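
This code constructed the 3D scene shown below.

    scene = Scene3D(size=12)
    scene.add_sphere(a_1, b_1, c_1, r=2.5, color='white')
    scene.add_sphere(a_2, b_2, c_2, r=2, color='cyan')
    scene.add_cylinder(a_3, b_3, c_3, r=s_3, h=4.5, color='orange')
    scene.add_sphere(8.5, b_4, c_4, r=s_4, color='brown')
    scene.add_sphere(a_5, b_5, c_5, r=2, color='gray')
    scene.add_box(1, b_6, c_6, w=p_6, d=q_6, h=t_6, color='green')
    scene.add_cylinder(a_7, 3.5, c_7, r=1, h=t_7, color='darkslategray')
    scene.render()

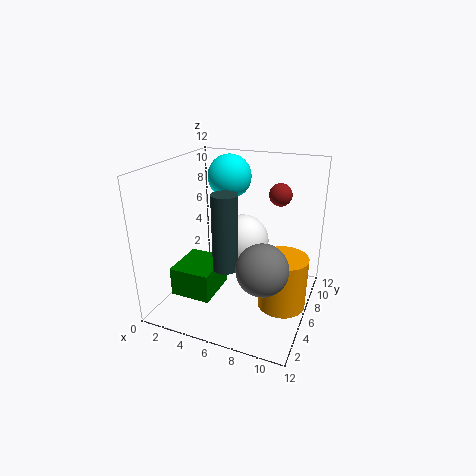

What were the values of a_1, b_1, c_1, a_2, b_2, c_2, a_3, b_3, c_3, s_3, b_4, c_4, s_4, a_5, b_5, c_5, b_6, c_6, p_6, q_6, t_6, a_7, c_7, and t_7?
a_1 = 5; b_1 = 9.5; c_1 = 4; a_2 = 3.5; b_2 = 10; c_2 = 10; a_3 = 10; b_3 = 6; c_3 = 0.5; s_3 = 2; b_4 = 9.5; c_4 = 9; s_4 = 1; a_5 = 9; b_5 = 3.5; c_5 = 5; b_6 = 3; c_6 = 1; p_6 = 3.5; q_6 = 4; t_6 = 2.5; a_7 = 6; c_7 = 4.5; t_7 = 6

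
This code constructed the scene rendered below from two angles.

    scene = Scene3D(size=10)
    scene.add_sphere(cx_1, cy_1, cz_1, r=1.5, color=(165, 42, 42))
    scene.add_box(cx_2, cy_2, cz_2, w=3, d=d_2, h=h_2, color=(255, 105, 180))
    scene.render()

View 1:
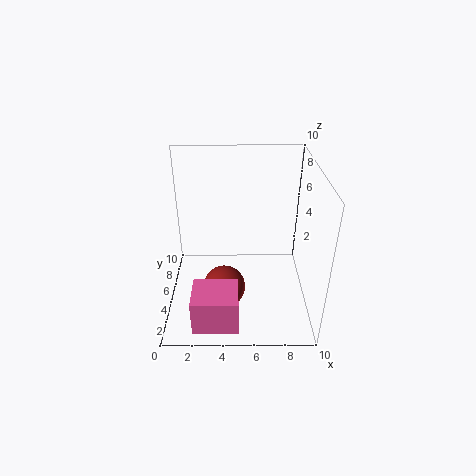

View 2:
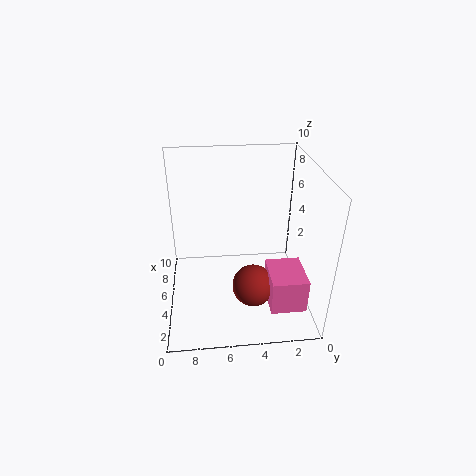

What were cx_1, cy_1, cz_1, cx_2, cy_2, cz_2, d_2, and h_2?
cx_1 = 4, cy_1 = 4, cz_1 = 1.5, cx_2 = 2, cy_2 = 0.5, cz_2 = 0.5, d_2 = 2.5, h_2 = 2.5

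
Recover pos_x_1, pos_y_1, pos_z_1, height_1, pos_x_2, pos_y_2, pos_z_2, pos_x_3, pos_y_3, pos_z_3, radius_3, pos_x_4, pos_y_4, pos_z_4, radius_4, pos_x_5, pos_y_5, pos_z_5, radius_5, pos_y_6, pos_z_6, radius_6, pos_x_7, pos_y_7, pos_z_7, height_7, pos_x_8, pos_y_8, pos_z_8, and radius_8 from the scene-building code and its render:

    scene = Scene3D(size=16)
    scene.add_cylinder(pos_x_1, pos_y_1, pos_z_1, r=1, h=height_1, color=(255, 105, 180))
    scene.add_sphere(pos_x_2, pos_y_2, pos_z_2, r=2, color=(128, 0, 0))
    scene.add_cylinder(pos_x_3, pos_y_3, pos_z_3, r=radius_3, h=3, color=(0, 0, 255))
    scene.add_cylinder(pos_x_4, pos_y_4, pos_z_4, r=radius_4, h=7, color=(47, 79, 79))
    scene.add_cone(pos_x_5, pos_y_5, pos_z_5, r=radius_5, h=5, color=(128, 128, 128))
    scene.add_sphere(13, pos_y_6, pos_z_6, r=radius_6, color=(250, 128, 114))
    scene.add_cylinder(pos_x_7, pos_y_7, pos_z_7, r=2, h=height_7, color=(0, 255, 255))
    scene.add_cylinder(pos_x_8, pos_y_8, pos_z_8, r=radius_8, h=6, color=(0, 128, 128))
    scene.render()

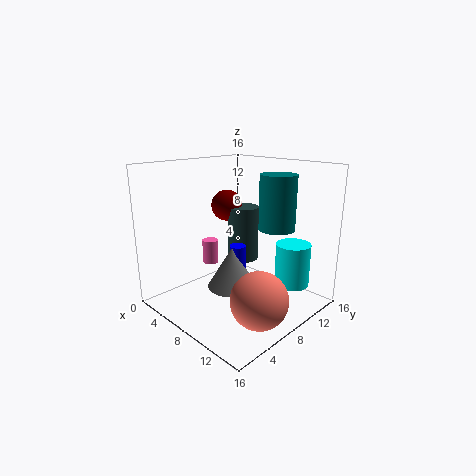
pos_x_1 = 2, pos_y_1 = 9, pos_z_1 = 3, height_1 = 3, pos_x_2 = 2, pos_y_2 = 12, pos_z_2 = 10, pos_x_3 = 6, pos_y_3 = 10, pos_z_3 = 3, radius_3 = 1, pos_x_4 = 4, pos_y_4 = 13, pos_z_4 = 3, radius_4 = 2, pos_x_5 = 6, pos_y_5 = 9, pos_z_5 = 1, radius_5 = 3, pos_y_6 = 6, pos_z_6 = 3, radius_6 = 3, pos_x_7 = 12, pos_y_7 = 13, pos_z_7 = 2, height_7 = 5, pos_x_8 = 11, pos_y_8 = 11, pos_z_8 = 9, radius_8 = 2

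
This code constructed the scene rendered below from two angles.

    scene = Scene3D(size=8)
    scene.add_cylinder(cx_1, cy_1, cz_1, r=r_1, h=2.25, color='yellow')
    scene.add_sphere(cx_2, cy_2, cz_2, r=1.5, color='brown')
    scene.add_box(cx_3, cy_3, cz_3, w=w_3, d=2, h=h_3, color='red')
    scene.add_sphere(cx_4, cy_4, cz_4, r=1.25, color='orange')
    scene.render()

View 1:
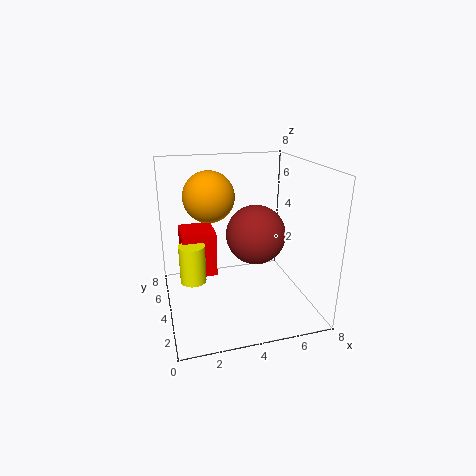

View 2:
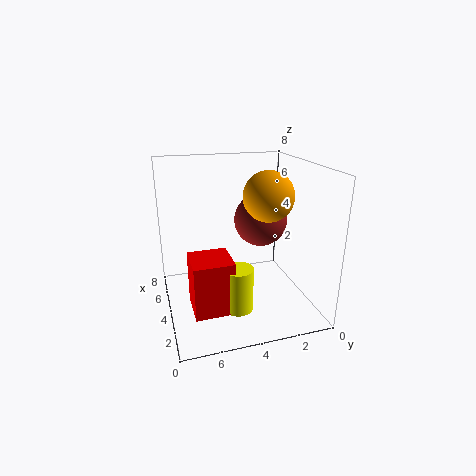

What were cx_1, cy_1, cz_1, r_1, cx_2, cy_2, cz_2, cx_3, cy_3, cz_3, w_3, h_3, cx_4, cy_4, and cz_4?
cx_1 = 1.5; cy_1 = 4.75; cz_1 = 1.25; r_1 = 0.75; cx_2 = 4.5; cy_2 = 2.5; cz_2 = 4.75; cx_3 = 1; cy_3 = 5; cz_3 = 1.25; w_3 = 2; h_3 = 2.75; cx_4 = 2.25; cy_4 = 3; cz_4 = 6.75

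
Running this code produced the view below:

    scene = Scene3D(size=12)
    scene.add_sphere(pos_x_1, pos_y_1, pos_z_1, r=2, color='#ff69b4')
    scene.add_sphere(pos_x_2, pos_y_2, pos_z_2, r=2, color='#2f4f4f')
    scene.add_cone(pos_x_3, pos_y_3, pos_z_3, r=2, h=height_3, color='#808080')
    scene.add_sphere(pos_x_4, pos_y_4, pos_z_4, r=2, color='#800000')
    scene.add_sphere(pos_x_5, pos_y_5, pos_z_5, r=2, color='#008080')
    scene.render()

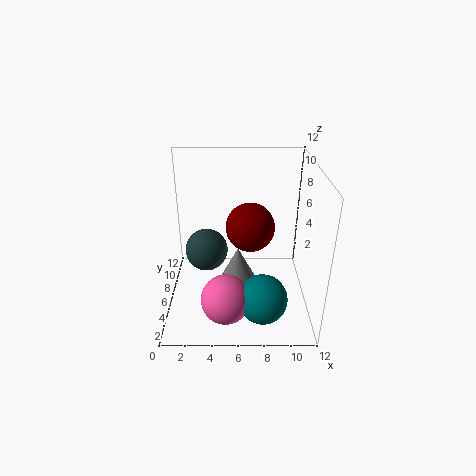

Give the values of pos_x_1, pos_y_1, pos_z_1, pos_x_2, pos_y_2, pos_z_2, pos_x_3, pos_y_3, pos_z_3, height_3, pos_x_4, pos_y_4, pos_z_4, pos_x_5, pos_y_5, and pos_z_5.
pos_x_1 = 5; pos_y_1 = 3; pos_z_1 = 2; pos_x_2 = 3; pos_y_2 = 9; pos_z_2 = 3; pos_x_3 = 6; pos_y_3 = 6; pos_z_3 = 1; height_3 = 4; pos_x_4 = 7; pos_y_4 = 6; pos_z_4 = 7; pos_x_5 = 8; pos_y_5 = 3; pos_z_5 = 2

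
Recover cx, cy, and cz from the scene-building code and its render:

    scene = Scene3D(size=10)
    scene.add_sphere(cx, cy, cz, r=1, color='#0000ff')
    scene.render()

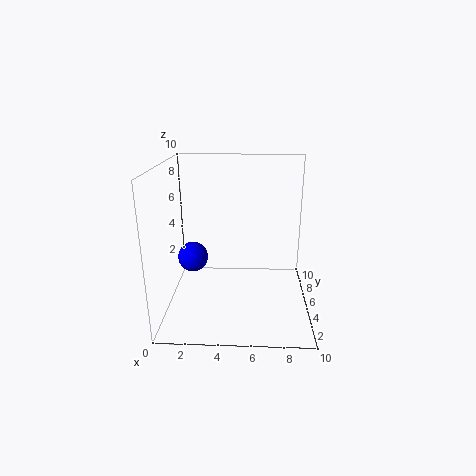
cx = 2; cy = 4; cz = 4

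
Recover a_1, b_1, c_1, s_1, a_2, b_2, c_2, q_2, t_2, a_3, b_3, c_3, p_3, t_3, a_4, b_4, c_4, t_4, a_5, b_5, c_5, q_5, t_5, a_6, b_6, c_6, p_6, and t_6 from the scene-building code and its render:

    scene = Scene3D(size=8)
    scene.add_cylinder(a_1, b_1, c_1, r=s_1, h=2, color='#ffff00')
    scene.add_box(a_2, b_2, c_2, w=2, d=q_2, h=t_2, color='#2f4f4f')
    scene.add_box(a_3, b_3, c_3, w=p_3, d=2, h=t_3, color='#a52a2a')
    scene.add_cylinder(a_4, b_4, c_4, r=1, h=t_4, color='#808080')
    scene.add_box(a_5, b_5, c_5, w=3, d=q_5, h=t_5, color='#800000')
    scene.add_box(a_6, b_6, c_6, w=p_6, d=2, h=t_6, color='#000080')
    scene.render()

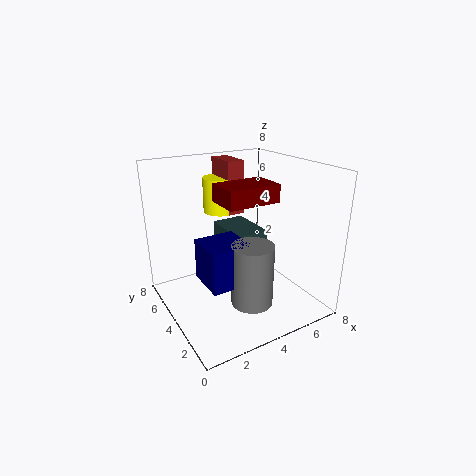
a_1 = 4; b_1 = 6; c_1 = 5; s_1 = 1; a_2 = 4; b_2 = 4; c_2 = 2; q_2 = 3; t_2 = 2; a_3 = 4; b_3 = 5; c_3 = 5; p_3 = 1; t_3 = 3; a_4 = 3; b_4 = 1; c_4 = 2; t_4 = 3; a_5 = 3; b_5 = 3; c_5 = 6; q_5 = 2; t_5 = 1; a_6 = 1; b_6 = 1; c_6 = 3; p_6 = 2; t_6 = 2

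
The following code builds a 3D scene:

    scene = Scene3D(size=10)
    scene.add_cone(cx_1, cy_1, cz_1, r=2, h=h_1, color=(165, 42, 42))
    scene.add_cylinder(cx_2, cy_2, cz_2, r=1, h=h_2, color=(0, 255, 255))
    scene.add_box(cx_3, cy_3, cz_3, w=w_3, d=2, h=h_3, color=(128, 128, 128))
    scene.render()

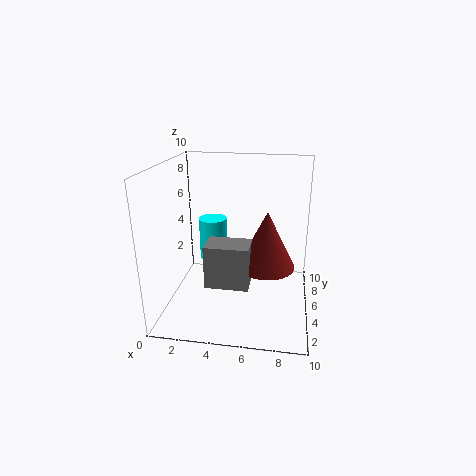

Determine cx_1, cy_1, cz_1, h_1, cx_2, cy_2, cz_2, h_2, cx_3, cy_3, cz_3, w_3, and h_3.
cx_1 = 7, cy_1 = 5, cz_1 = 3, h_1 = 4, cx_2 = 3, cy_2 = 6, cz_2 = 3, h_2 = 3, cx_3 = 3, cy_3 = 3, cz_3 = 2, w_3 = 3, h_3 = 3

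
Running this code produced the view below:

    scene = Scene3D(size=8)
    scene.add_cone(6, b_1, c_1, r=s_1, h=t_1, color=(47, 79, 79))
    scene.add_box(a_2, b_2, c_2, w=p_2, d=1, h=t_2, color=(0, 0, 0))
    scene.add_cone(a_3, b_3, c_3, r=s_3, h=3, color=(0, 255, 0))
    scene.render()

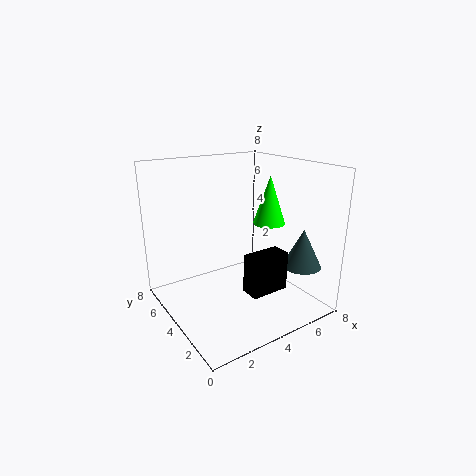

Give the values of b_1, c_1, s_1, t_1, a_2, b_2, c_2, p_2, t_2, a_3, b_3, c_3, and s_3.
b_1 = 1; c_1 = 3; s_1 = 1; t_1 = 2; a_2 = 3; b_2 = 1; c_2 = 2; p_2 = 2; t_2 = 2; a_3 = 7; b_3 = 5; c_3 = 4; s_3 = 1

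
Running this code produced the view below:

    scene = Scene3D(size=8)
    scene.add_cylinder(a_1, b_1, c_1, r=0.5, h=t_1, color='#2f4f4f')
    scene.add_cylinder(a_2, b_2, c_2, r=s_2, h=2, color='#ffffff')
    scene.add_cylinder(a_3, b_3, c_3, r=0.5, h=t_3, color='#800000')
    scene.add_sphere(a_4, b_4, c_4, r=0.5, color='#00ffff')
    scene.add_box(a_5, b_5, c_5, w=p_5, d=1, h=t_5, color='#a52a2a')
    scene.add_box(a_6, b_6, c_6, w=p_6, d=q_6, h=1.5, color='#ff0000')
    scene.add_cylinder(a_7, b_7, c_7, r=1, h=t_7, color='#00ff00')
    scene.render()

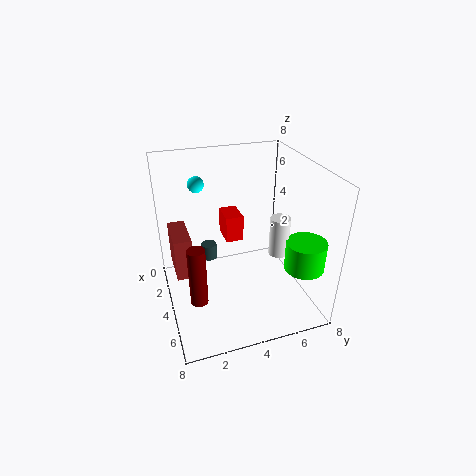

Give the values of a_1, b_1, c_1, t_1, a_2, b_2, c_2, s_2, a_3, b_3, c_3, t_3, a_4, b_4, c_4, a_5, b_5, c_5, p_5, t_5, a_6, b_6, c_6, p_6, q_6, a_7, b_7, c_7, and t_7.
a_1 = 1
b_1 = 3
c_1 = 1
t_1 = 1
a_2 = 6
b_2 = 5.5
c_2 = 4
s_2 = 0.5
a_3 = 4.5
b_3 = 1.5
c_3 = 0.5
t_3 = 3.5
a_4 = 0.5
b_4 = 2.5
c_4 = 6
a_5 = 1
b_5 = 0.5
c_5 = 1.5
p_5 = 2.5
t_5 = 2.5
a_6 = 2
b_6 = 3.5
c_6 = 3.5
p_6 = 1.5
q_6 = 1
a_7 = 7
b_7 = 6.5
c_7 = 3.5
t_7 = 1.5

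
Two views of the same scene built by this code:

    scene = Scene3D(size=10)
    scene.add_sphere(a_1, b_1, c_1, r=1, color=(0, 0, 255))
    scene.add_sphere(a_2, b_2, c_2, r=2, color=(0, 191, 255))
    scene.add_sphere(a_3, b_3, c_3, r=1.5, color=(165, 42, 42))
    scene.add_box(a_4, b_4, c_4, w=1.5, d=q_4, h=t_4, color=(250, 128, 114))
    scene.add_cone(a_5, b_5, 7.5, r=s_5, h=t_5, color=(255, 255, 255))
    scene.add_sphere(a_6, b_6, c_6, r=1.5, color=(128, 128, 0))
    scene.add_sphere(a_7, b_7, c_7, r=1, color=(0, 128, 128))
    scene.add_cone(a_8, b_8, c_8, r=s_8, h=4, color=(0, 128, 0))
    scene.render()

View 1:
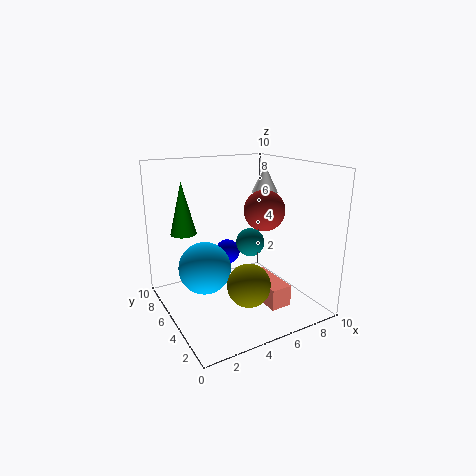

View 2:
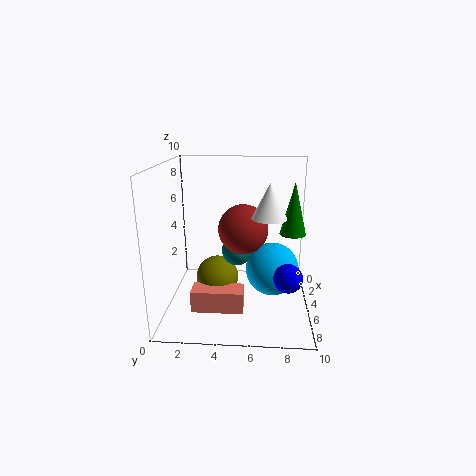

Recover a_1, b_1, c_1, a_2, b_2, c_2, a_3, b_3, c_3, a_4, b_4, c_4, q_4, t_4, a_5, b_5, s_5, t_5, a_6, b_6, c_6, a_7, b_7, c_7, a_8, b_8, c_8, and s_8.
a_1 = 6
b_1 = 8.5
c_1 = 2.5
a_2 = 3.5
b_2 = 7.5
c_2 = 2
a_3 = 7.5
b_3 = 5.5
c_3 = 6.5
a_4 = 6
b_4 = 2
c_4 = 0.5
q_4 = 3.5
t_4 = 1.5
a_5 = 8.5
b_5 = 7
s_5 = 1
t_5 = 2
a_6 = 5
b_6 = 3.5
c_6 = 2
a_7 = 6
b_7 = 5
c_7 = 4.5
a_8 = 2.5
b_8 = 9
c_8 = 4.5
s_8 = 1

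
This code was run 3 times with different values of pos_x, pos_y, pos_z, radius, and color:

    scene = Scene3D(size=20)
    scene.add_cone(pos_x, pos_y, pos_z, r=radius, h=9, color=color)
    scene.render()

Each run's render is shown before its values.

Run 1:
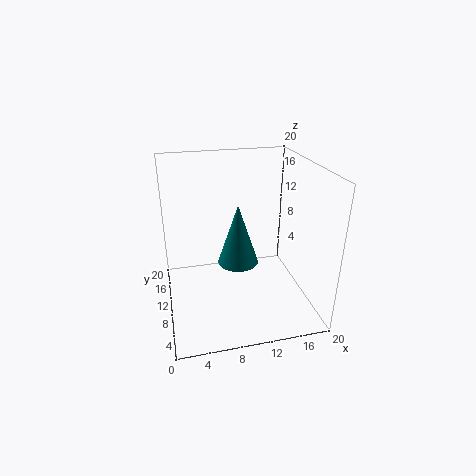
pos_x = 10.5; pos_y = 12; pos_z = 5; radius = 3; color = 'teal'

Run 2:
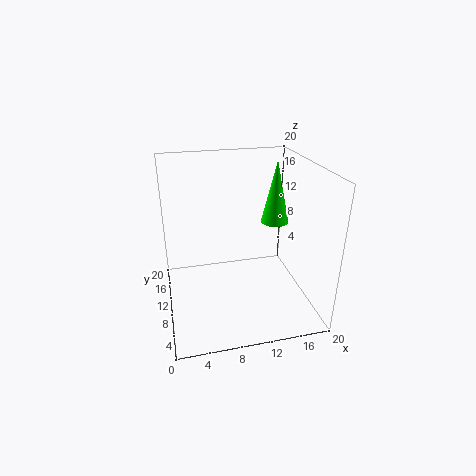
pos_x = 16; pos_y = 12; pos_z = 11; radius = 2; color = 'lime'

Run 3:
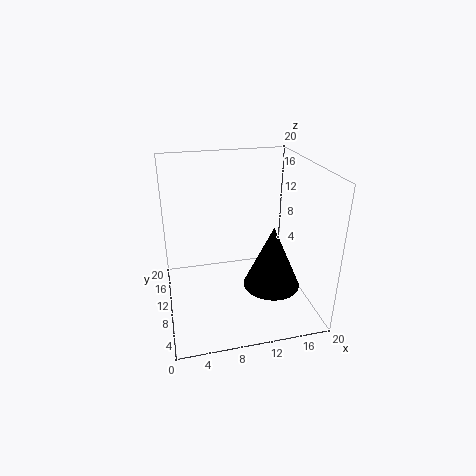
pos_x = 14.5; pos_y = 8; pos_z = 3; radius = 4; color = 'black'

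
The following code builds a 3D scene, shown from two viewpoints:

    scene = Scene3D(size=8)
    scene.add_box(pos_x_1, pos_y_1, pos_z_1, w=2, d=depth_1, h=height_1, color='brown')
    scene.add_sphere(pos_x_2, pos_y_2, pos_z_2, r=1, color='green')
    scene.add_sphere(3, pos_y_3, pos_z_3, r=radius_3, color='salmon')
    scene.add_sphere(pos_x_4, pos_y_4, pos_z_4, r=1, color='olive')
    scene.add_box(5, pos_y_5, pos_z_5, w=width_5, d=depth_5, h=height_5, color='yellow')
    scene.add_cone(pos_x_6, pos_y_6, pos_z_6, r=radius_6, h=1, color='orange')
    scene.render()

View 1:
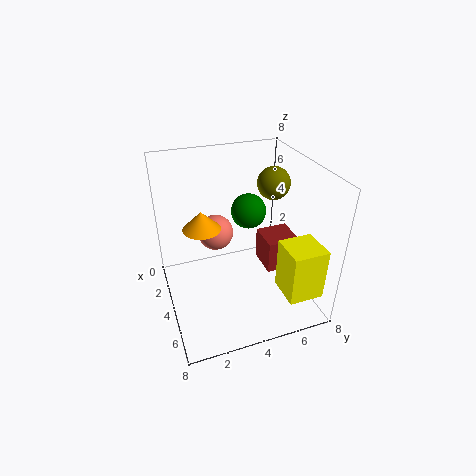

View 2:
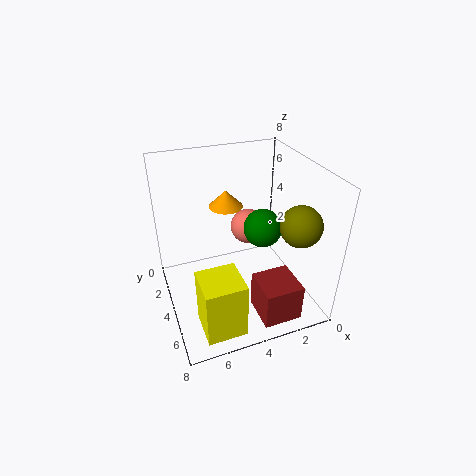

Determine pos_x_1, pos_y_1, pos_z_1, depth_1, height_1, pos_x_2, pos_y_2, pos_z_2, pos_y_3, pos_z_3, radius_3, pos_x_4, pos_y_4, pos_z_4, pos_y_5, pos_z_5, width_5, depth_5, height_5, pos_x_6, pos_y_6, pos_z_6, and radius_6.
pos_x_1 = 2; pos_y_1 = 6; pos_z_1 = 1; depth_1 = 2; height_1 = 2; pos_x_2 = 3; pos_y_2 = 5; pos_z_2 = 5; pos_y_3 = 3; pos_z_3 = 4; radius_3 = 1; pos_x_4 = 2; pos_y_4 = 7; pos_z_4 = 6; pos_y_5 = 6; pos_z_5 = 1; width_5 = 2; depth_5 = 2; height_5 = 3; pos_x_6 = 4; pos_y_6 = 2; pos_z_6 = 5; radius_6 = 1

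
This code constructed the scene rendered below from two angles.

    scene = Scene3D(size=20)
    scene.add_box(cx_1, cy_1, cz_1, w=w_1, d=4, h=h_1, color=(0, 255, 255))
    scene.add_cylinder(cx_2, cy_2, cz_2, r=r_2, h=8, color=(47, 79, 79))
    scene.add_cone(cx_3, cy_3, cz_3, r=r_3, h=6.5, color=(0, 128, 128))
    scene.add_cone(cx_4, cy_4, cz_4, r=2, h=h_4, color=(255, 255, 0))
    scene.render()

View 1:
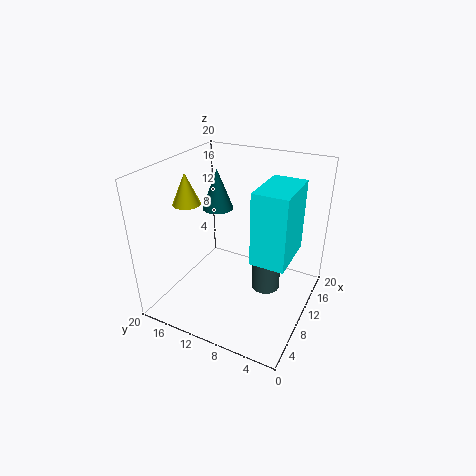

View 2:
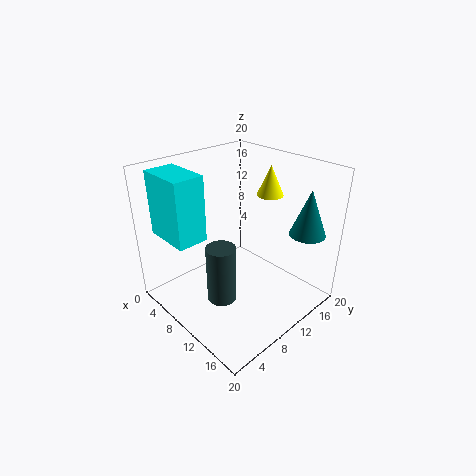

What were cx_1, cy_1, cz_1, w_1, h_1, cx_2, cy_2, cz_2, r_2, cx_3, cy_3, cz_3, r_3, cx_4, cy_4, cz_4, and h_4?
cx_1 = 3, cy_1 = 1, cz_1 = 11.5, w_1 = 6.5, h_1 = 8.5, cx_2 = 11, cy_2 = 6, cz_2 = 2.5, r_2 = 2, cx_3 = 16.5, cy_3 = 17, cz_3 = 10.5, r_3 = 2.5, cx_4 = 9, cy_4 = 17.5, cz_4 = 14, h_4 = 4.5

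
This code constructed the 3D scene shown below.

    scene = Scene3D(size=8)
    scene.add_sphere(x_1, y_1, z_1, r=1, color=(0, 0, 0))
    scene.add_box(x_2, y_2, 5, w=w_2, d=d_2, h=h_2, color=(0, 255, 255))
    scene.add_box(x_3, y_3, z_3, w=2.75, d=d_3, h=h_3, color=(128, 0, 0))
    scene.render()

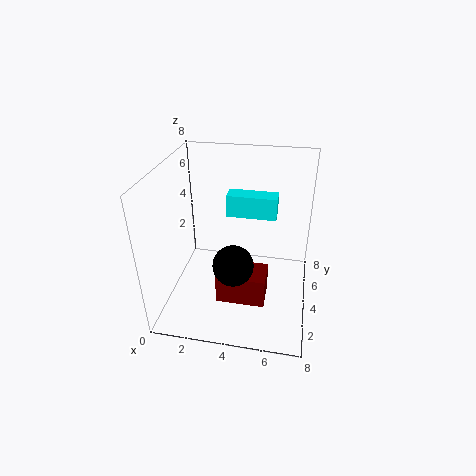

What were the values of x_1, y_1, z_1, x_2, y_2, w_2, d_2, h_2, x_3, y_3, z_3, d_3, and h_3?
x_1 = 4.25, y_1 = 1.5, z_1 = 4, x_2 = 3.25, y_2 = 4.5, w_2 = 2.75, d_2 = 1, h_2 = 1.25, x_3 = 3, y_3 = 2.5, z_3 = 0.5, d_3 = 1.75, h_3 = 1.75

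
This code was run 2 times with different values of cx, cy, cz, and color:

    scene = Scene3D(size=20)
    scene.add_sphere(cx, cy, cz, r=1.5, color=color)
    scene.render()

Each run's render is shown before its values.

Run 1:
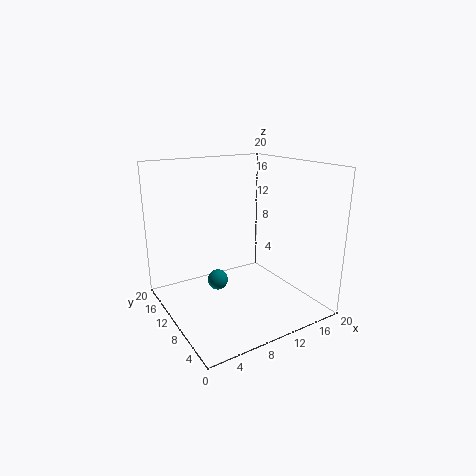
cx = 8; cy = 12.5; cz = 3; color = 'teal'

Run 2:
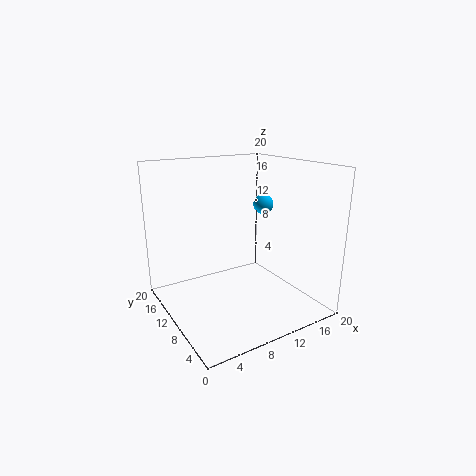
cx = 16; cy = 12.5; cz = 13.5; color = 'deepskyblue'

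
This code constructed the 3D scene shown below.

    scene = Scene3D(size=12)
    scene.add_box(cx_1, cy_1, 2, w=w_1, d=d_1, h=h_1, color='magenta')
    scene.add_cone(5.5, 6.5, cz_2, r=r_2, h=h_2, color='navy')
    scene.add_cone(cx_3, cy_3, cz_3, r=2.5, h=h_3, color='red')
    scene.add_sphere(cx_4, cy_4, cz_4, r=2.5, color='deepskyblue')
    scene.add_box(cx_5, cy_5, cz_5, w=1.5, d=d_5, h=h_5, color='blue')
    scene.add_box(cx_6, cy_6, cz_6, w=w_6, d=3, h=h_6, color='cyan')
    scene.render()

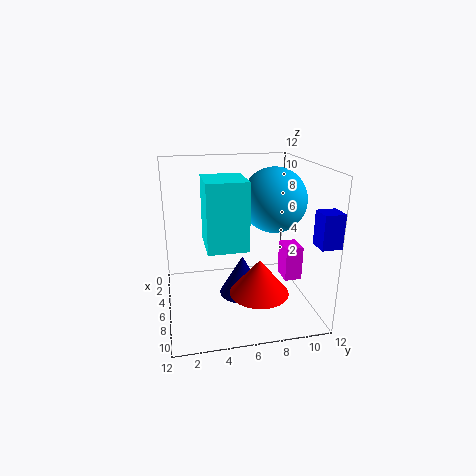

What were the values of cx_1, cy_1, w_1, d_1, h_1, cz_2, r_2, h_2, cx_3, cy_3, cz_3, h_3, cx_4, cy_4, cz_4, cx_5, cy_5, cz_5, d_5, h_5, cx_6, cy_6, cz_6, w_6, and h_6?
cx_1 = 5, cy_1 = 10, w_1 = 2, d_1 = 1.5, h_1 = 3, cz_2 = 0.5, r_2 = 2, h_2 = 3.5, cx_3 = 7.5, cy_3 = 7.5, cz_3 = 1.5, h_3 = 3, cx_4 = 7.5, cy_4 = 8.5, cz_4 = 9.5, cx_5 = 10.5, cy_5 = 10.5, cz_5 = 7, d_5 = 1.5, h_5 = 2.5, cx_6 = 6.5, cy_6 = 3, cz_6 = 6.5, w_6 = 3.5, h_6 = 5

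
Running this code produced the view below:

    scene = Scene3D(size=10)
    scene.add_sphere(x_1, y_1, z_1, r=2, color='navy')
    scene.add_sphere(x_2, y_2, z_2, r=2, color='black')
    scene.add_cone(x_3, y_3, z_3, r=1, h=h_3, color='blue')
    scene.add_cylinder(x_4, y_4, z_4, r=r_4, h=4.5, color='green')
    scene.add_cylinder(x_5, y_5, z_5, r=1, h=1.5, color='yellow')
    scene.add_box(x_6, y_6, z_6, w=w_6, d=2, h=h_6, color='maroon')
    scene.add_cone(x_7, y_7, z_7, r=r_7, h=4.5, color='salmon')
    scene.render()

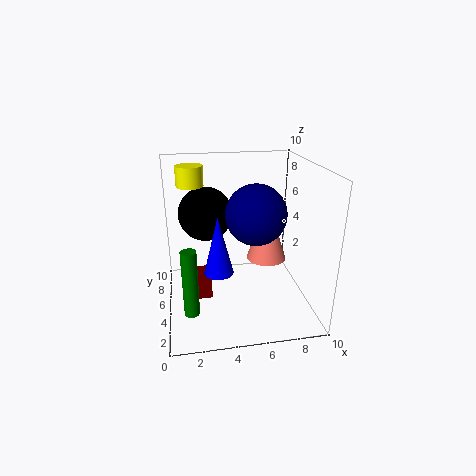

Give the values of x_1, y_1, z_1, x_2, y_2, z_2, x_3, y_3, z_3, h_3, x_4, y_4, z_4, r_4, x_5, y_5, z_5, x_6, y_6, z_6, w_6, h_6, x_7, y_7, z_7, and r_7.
x_1 = 6; y_1 = 4; z_1 = 7; x_2 = 3; y_2 = 7.5; z_2 = 6; x_3 = 3.5; y_3 = 4; z_3 = 3; h_3 = 4; x_4 = 1.5; y_4 = 2.5; z_4 = 1; r_4 = 0.5; x_5 = 2; y_5 = 8; z_5 = 8; x_6 = 1.5; y_6 = 4; z_6 = 1; w_6 = 1.5; h_6 = 1.5; x_7 = 7.5; y_7 = 6.5; z_7 = 2.5; r_7 = 1.5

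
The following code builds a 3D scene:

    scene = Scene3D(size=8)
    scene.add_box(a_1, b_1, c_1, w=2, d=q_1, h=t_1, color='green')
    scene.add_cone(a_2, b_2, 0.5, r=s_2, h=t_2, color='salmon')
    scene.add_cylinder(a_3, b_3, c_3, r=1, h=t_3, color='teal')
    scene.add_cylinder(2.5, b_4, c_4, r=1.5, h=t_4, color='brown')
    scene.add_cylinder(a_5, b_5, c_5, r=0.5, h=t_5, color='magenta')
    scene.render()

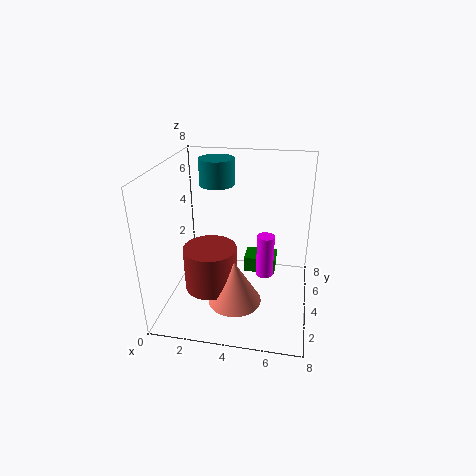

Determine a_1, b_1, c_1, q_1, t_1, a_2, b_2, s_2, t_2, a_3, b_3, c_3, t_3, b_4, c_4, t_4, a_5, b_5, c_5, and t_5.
a_1 = 4, b_1 = 6, c_1 = 0.5, q_1 = 1.5, t_1 = 1, a_2 = 4, b_2 = 3, s_2 = 1.5, t_2 = 2.5, a_3 = 2.5, b_3 = 5.5, c_3 = 6.5, t_3 = 1.5, b_4 = 3.5, c_4 = 1, t_4 = 2.5, a_5 = 5.5, b_5 = 4.5, c_5 = 1.5, t_5 = 2.5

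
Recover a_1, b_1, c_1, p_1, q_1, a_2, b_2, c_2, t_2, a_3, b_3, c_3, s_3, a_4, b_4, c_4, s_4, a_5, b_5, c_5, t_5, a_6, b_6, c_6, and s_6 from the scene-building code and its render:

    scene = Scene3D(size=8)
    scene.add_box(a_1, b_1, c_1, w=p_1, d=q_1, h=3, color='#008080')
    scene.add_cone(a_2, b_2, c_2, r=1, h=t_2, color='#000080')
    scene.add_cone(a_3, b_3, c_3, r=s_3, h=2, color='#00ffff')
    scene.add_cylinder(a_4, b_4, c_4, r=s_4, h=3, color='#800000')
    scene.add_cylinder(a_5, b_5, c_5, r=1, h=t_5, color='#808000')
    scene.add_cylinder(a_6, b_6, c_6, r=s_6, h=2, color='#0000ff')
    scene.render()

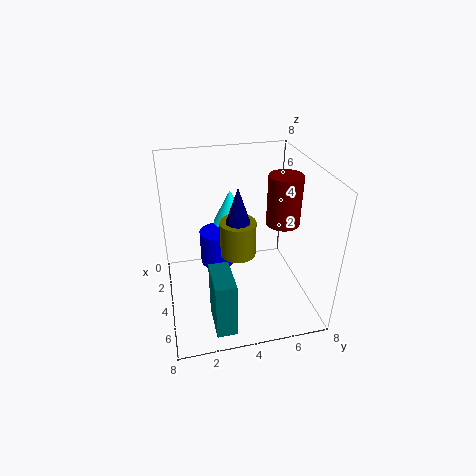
a_1 = 6, b_1 = 2, c_1 = 1, p_1 = 2, q_1 = 1, a_2 = 4, b_2 = 4, c_2 = 4, t_2 = 3, a_3 = 2, b_3 = 4, c_3 = 4, s_3 = 1, a_4 = 3, b_4 = 7, c_4 = 4, s_4 = 1, a_5 = 4, b_5 = 4, c_5 = 3, t_5 = 2, a_6 = 3, b_6 = 3, c_6 = 2, s_6 = 1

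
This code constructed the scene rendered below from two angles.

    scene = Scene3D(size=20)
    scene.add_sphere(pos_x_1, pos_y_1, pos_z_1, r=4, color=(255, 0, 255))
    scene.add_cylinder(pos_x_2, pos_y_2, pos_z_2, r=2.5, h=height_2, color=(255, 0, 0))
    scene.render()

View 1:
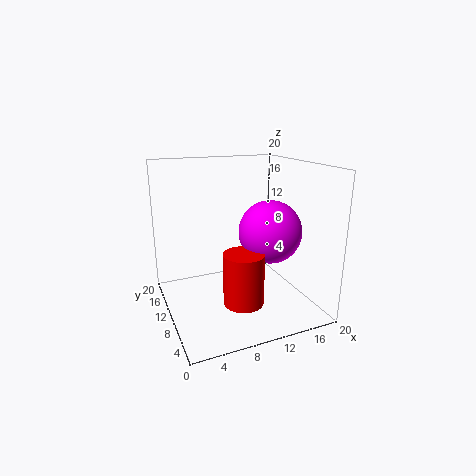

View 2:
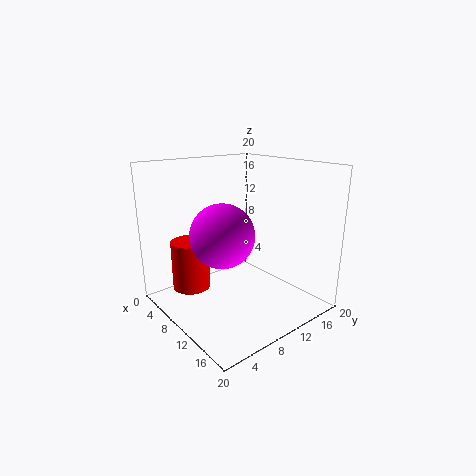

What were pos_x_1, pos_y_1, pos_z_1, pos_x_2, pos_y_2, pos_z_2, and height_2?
pos_x_1 = 12.5, pos_y_1 = 5.5, pos_z_1 = 12, pos_x_2 = 8, pos_y_2 = 3.5, pos_z_2 = 4, height_2 = 6.5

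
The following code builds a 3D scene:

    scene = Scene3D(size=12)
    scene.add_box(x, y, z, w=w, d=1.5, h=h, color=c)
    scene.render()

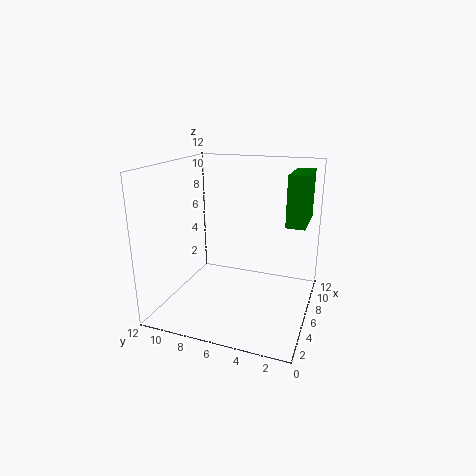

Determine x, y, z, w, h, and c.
x = 5.5; y = 0.5; z = 7.5; w = 4; h = 4; c = 'green'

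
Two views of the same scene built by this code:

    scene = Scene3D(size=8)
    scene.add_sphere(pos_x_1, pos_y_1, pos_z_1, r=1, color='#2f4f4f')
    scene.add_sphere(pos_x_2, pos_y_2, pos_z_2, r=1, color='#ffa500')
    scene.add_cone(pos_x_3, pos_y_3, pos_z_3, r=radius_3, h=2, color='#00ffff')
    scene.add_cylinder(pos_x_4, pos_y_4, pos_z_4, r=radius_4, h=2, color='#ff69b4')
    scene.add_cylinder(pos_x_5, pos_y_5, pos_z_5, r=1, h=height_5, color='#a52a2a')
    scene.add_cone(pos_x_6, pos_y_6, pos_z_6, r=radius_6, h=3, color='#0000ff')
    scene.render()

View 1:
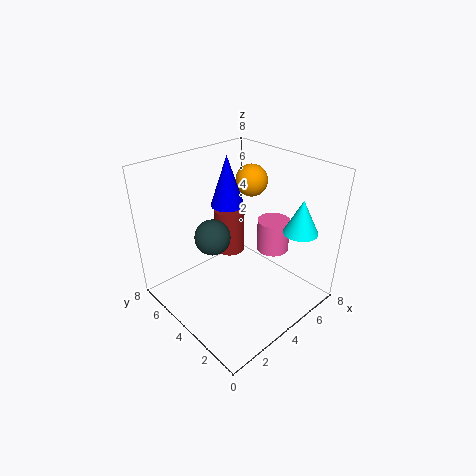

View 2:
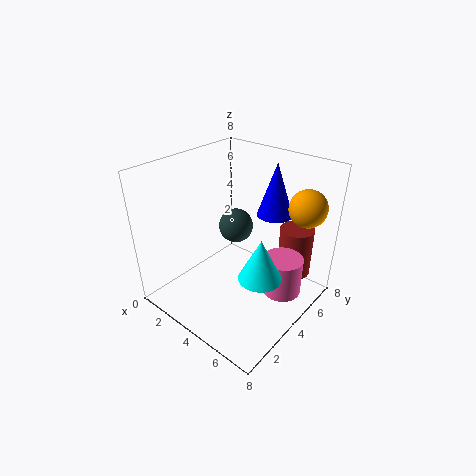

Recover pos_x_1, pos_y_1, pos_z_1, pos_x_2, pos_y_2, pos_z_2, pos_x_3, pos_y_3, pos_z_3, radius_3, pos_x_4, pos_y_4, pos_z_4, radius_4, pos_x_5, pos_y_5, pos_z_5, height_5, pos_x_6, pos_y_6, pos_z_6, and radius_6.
pos_x_1 = 3; pos_y_1 = 5; pos_z_1 = 4; pos_x_2 = 7; pos_y_2 = 6; pos_z_2 = 6; pos_x_3 = 7; pos_y_3 = 2; pos_z_3 = 4; radius_3 = 1; pos_x_4 = 7; pos_y_4 = 4; pos_z_4 = 2; radius_4 = 1; pos_x_5 = 6; pos_y_5 = 7; pos_z_5 = 1; height_5 = 3; pos_x_6 = 5; pos_y_6 = 6; pos_z_6 = 5; radius_6 = 1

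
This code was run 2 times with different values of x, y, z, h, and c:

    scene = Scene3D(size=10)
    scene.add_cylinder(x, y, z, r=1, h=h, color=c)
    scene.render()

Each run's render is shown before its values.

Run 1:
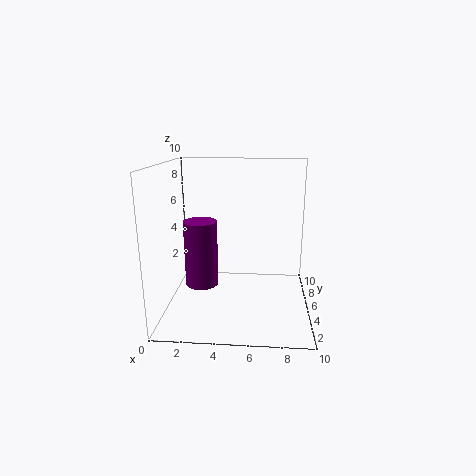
x = 3, y = 2, z = 3, h = 4, c = 'purple'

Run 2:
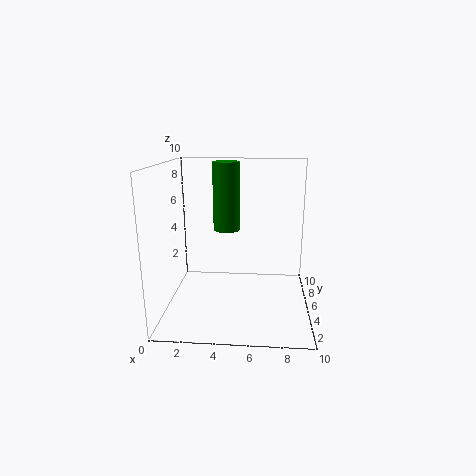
x = 4, y = 7, z = 5, h = 5, c = 'green'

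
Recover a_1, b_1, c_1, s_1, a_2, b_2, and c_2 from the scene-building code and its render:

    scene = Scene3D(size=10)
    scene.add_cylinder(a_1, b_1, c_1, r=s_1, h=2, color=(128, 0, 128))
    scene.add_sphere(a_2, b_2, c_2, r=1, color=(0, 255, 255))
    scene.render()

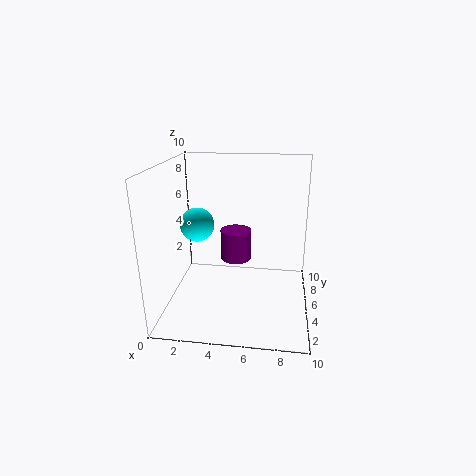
a_1 = 5; b_1 = 4; c_1 = 4; s_1 = 1; a_2 = 3; b_2 = 2; c_2 = 7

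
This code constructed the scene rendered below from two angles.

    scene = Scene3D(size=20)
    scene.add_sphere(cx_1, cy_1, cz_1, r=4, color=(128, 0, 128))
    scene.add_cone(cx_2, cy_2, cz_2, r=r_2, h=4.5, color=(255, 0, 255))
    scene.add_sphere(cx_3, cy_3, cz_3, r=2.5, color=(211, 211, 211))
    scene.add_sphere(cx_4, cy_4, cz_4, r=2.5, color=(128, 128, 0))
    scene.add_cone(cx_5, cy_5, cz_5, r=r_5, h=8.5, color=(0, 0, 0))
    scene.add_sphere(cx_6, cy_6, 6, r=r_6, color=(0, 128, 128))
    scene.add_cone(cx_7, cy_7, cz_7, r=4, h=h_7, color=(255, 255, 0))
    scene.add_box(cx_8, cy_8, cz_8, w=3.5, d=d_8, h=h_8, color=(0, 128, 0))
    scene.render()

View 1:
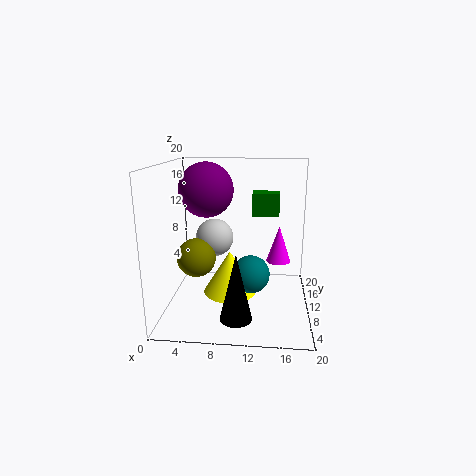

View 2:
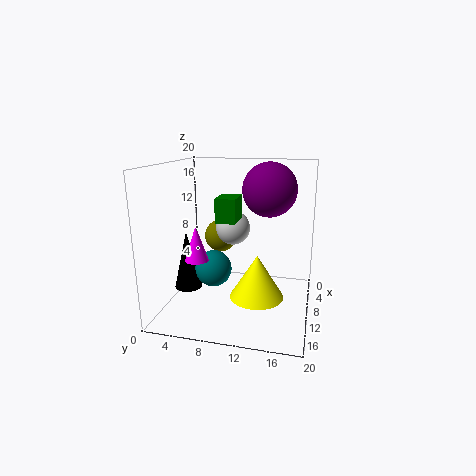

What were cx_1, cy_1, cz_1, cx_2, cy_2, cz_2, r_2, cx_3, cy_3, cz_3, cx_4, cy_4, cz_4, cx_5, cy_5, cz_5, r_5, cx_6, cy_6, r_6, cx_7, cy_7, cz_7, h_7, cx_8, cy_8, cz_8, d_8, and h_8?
cx_1 = 5; cy_1 = 13.5; cz_1 = 16; cx_2 = 15.5; cy_2 = 6; cz_2 = 8.5; r_2 = 1.5; cx_3 = 7; cy_3 = 8.5; cz_3 = 10.5; cx_4 = 5; cy_4 = 6; cz_4 = 8.5; cx_5 = 10.5; cy_5 = 2.5; cz_5 = 2; r_5 = 2; cx_6 = 12; cy_6 = 7; r_6 = 2.5; cx_7 = 8.5; cy_7 = 12.5; cz_7 = 0.5; h_7 = 6.5; cx_8 = 12; cy_8 = 8.5; cz_8 = 13.5; d_8 = 2.5; h_8 = 3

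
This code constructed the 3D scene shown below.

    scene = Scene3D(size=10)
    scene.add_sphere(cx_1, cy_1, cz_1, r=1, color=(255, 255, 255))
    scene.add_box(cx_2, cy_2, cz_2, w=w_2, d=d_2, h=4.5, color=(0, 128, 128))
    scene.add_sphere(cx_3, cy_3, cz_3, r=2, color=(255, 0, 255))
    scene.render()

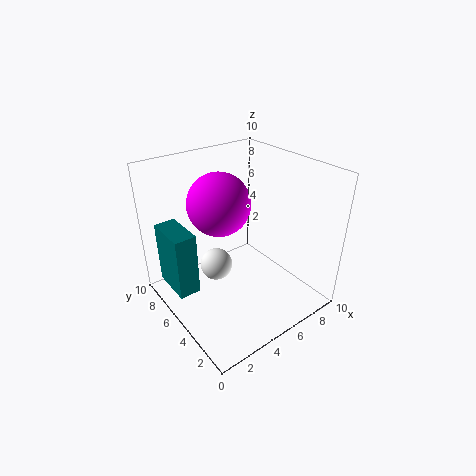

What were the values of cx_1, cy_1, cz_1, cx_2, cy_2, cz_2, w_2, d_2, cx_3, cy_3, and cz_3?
cx_1 = 2.5, cy_1 = 4, cz_1 = 4.5, cx_2 = 0.5, cy_2 = 5.5, cz_2 = 1.5, w_2 = 1.5, d_2 = 3, cx_3 = 3.5, cy_3 = 5, cz_3 = 8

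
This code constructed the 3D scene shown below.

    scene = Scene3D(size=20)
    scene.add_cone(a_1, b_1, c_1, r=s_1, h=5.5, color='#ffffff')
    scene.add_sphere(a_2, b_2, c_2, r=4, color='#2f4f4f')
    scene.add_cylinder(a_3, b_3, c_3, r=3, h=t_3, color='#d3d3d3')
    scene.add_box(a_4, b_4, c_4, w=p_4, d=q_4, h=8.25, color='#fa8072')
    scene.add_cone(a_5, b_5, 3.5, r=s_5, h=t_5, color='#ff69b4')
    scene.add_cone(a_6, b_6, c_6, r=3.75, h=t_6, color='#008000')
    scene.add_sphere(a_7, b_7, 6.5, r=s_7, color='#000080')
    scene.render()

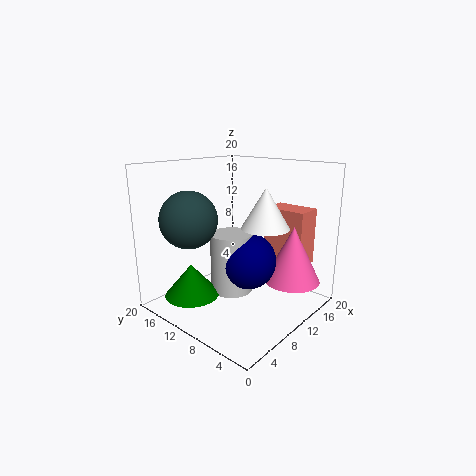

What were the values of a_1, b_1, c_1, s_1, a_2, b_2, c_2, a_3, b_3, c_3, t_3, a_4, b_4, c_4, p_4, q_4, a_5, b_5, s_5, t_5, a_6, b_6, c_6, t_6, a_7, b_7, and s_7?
a_1 = 11.5; b_1 = 6.5; c_1 = 11.75; s_1 = 3.25; a_2 = 5.75; b_2 = 15.25; c_2 = 12.5; a_3 = 9.75; b_3 = 11; c_3 = 2; t_3 = 8.5; a_4 = 15.5; b_4 = 3.25; c_4 = 5.25; p_4 = 4; q_4 = 6.25; a_5 = 15.25; b_5 = 4.25; s_5 = 4; t_5 = 8; a_6 = 4.5; b_6 = 13.75; c_6 = 2.25; t_6 = 4.5; a_7 = 11; b_7 = 9; s_7 = 4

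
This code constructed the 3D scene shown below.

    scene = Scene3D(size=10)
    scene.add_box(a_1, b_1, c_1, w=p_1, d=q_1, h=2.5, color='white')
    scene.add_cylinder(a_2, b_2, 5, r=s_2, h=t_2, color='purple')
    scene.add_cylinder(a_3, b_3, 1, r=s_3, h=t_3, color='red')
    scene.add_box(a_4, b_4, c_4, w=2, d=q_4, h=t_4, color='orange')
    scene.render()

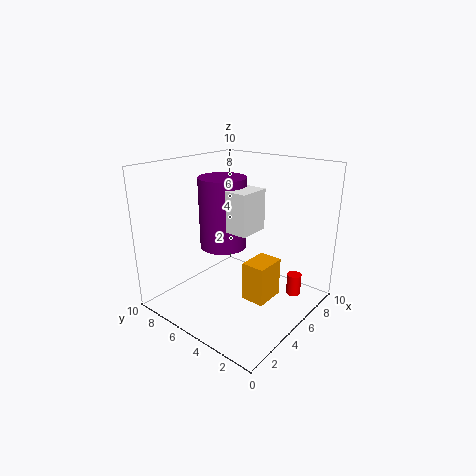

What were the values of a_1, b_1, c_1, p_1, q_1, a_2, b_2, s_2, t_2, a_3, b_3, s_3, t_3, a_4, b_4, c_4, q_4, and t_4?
a_1 = 2.5, b_1 = 2.5, c_1 = 6.5, p_1 = 2, q_1 = 3.5, a_2 = 3.5, b_2 = 5, s_2 = 1.5, t_2 = 4.5, a_3 = 7, b_3 = 1.5, s_3 = 0.5, t_3 = 1.5, a_4 = 3, b_4 = 1.5, c_4 = 2, q_4 = 1.5, t_4 = 2.5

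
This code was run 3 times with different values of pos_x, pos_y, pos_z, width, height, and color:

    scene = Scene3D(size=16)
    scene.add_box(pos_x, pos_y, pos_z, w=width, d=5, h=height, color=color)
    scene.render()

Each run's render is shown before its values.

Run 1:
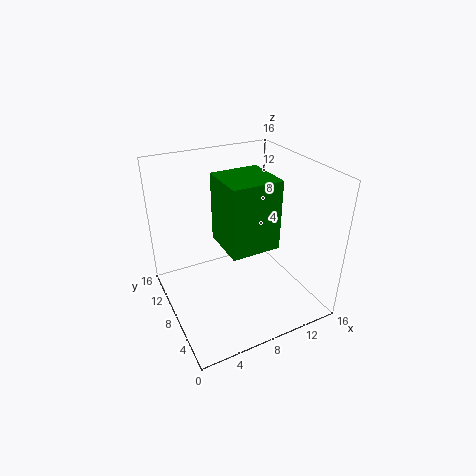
pos_x = 5; pos_y = 3; pos_z = 9; width = 5; height = 7; color = 'green'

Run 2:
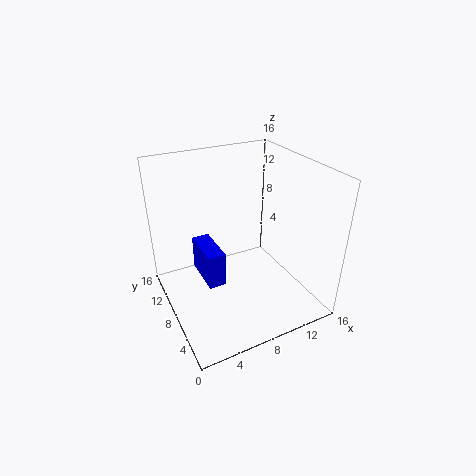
pos_x = 4; pos_y = 7; pos_z = 3; width = 2; height = 4; color = 'blue'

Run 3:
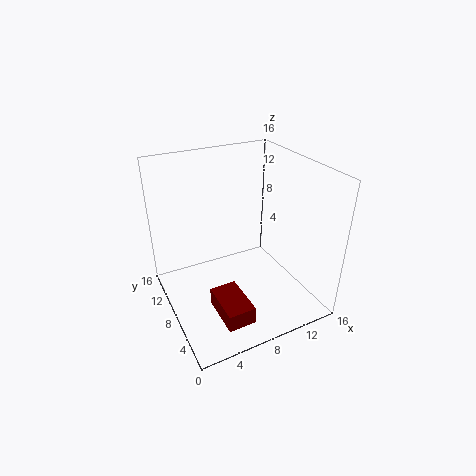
pos_x = 4; pos_y = 2; pos_z = 1; width = 3; height = 2; color = 'maroon'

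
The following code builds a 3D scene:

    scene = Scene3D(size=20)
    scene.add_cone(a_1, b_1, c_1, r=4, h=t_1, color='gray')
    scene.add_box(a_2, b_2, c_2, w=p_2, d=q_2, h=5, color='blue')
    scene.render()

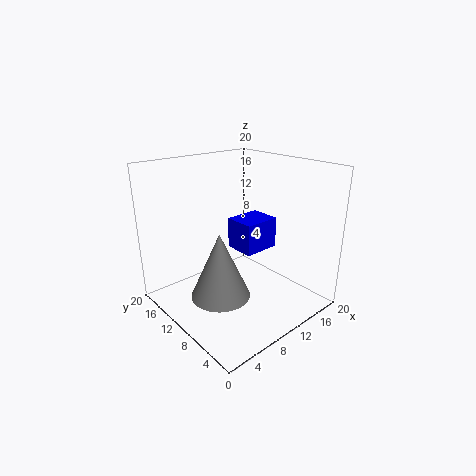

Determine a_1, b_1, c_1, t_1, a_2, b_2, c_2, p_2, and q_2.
a_1 = 6, b_1 = 9, c_1 = 3, t_1 = 9, a_2 = 14, b_2 = 12, c_2 = 5, p_2 = 6, q_2 = 5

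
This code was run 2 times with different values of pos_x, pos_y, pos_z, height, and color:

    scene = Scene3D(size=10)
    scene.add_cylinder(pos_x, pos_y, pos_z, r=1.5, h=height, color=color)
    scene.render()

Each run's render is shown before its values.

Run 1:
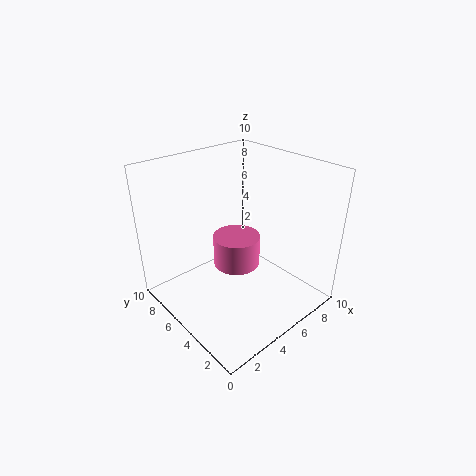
pos_x = 4, pos_y = 4, pos_z = 4, height = 2, color = 'hotpink'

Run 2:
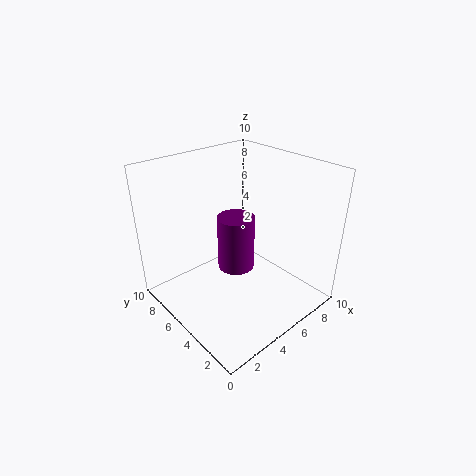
pos_x = 7, pos_y = 7.5, pos_z = 0.5, height = 4.5, color = 'purple'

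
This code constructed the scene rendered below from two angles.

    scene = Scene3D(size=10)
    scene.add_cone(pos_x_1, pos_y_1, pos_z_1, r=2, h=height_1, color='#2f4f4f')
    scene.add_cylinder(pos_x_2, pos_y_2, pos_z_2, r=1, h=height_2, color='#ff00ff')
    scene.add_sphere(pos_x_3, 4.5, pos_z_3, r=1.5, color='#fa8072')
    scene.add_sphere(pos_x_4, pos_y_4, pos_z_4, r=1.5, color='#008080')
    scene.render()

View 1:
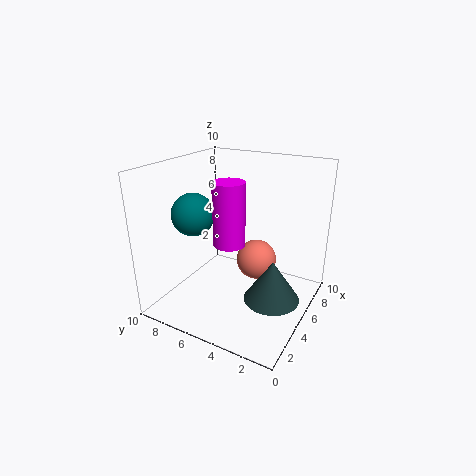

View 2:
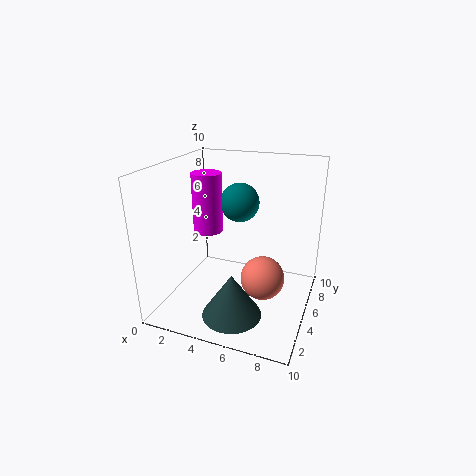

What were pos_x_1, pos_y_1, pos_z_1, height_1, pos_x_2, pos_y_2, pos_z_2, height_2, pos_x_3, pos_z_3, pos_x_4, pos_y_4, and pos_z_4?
pos_x_1 = 5.5, pos_y_1 = 2.5, pos_z_1 = 0.5, height_1 = 3, pos_x_2 = 3, pos_y_2 = 4.5, pos_z_2 = 5.5, height_2 = 4, pos_x_3 = 7, pos_z_3 = 2.5, pos_x_4 = 4, pos_y_4 = 8, pos_z_4 = 6.5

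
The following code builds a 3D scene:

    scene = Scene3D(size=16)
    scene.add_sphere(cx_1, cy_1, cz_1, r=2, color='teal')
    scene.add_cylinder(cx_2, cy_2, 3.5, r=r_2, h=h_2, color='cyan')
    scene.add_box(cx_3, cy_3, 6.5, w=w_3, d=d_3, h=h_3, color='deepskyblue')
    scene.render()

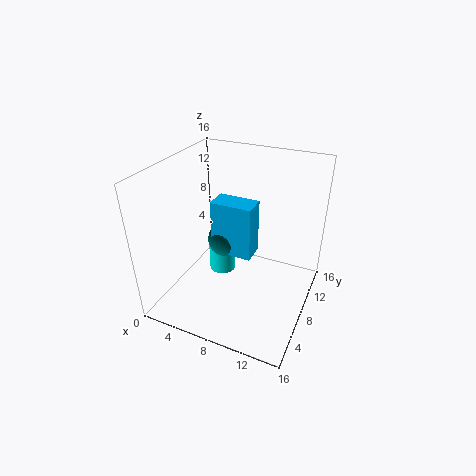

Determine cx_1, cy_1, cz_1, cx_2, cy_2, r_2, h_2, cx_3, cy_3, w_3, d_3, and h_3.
cx_1 = 6.5; cy_1 = 8; cz_1 = 7.5; cx_2 = 6; cy_2 = 8; r_2 = 1.5; h_2 = 4.5; cx_3 = 5.5; cy_3 = 6.5; w_3 = 4.5; d_3 = 2.5; h_3 = 6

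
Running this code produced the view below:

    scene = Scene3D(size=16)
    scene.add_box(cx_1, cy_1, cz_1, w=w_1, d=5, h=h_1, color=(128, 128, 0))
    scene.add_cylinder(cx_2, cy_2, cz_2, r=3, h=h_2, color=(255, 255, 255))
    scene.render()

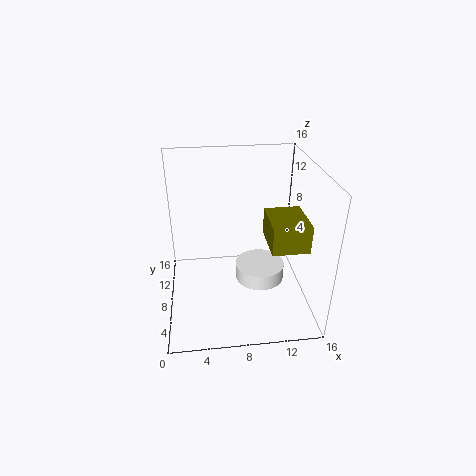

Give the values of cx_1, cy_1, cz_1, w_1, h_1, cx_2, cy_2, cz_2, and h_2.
cx_1 = 11, cy_1 = 4, cz_1 = 8, w_1 = 4, h_1 = 3, cx_2 = 11, cy_2 = 10, cz_2 = 1, h_2 = 2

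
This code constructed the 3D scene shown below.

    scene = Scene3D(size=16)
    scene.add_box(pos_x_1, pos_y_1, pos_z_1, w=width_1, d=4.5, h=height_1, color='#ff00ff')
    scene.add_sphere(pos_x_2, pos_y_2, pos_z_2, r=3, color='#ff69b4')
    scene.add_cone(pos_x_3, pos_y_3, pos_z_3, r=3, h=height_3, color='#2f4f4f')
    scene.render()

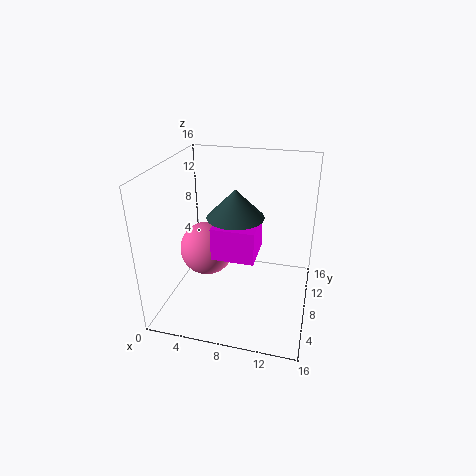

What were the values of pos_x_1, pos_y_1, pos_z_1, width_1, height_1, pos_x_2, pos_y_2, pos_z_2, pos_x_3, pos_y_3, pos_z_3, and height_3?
pos_x_1 = 6, pos_y_1 = 4.5, pos_z_1 = 7, width_1 = 4.5, height_1 = 3.5, pos_x_2 = 4.5, pos_y_2 = 7.5, pos_z_2 = 6.5, pos_x_3 = 8, pos_y_3 = 7, pos_z_3 = 11, height_3 = 3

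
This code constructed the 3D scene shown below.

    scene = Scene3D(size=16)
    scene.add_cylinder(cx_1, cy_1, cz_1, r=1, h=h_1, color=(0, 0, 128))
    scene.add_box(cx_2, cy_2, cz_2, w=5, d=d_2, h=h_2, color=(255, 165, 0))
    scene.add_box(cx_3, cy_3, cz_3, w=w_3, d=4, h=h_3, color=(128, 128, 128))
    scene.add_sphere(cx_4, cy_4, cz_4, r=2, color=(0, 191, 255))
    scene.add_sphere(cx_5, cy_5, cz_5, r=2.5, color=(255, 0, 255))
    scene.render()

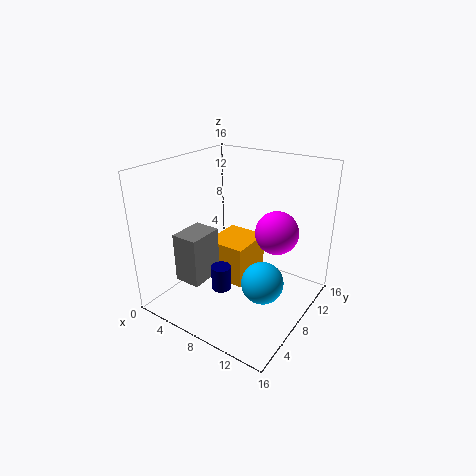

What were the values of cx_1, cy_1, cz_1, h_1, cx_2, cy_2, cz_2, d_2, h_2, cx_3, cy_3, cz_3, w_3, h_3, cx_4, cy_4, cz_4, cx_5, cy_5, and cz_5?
cx_1 = 9; cy_1 = 3.5; cz_1 = 4.5; h_1 = 2.5; cx_2 = 3; cy_2 = 8.5; cz_2 = 1; d_2 = 5.5; h_2 = 5; cx_3 = 3; cy_3 = 3; cz_3 = 3.5; w_3 = 3; h_3 = 5.5; cx_4 = 13.5; cy_4 = 4; cz_4 = 6.5; cx_5 = 11; cy_5 = 11.5; cz_5 = 8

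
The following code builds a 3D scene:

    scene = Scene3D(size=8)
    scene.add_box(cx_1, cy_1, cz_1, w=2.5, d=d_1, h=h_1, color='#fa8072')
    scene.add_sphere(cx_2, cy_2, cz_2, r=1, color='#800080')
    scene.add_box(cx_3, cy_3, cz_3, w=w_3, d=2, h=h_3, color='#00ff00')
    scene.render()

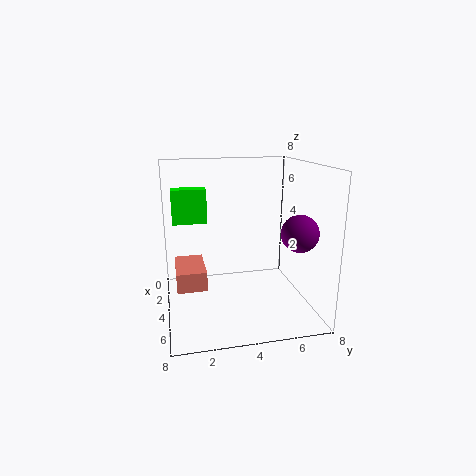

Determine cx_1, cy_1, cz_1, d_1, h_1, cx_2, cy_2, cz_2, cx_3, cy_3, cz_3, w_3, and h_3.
cx_1 = 3.5
cy_1 = 0.5
cz_1 = 2
d_1 = 1.5
h_1 = 1
cx_2 = 5.5
cy_2 = 7
cz_2 = 4.5
cx_3 = 1.5
cy_3 = 0.5
cz_3 = 4.5
w_3 = 1
h_3 = 2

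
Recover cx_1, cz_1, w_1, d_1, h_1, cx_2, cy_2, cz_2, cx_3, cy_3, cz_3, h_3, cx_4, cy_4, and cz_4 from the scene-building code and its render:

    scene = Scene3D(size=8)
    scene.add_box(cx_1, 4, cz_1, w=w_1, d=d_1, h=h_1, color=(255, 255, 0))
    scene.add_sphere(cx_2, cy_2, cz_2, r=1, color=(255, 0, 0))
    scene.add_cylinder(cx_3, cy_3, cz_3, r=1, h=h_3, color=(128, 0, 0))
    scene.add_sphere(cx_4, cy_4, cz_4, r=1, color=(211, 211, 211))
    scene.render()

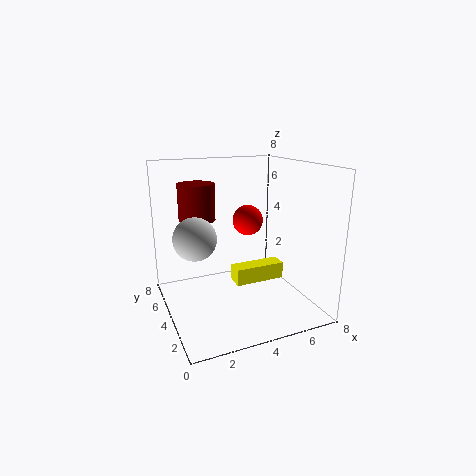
cx_1 = 4; cz_1 = 1; w_1 = 3; d_1 = 1; h_1 = 1; cx_2 = 6; cy_2 = 7; cz_2 = 4; cx_3 = 2; cy_3 = 5; cz_3 = 5; h_3 = 2; cx_4 = 1; cy_4 = 2; cz_4 = 5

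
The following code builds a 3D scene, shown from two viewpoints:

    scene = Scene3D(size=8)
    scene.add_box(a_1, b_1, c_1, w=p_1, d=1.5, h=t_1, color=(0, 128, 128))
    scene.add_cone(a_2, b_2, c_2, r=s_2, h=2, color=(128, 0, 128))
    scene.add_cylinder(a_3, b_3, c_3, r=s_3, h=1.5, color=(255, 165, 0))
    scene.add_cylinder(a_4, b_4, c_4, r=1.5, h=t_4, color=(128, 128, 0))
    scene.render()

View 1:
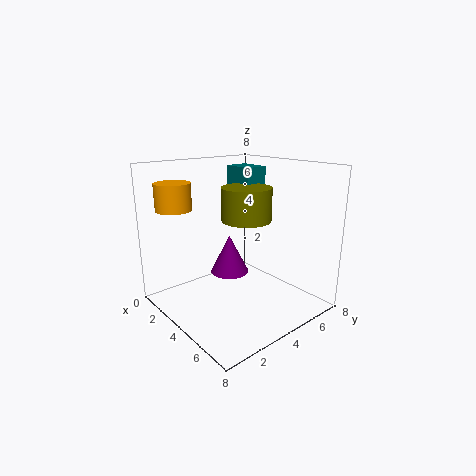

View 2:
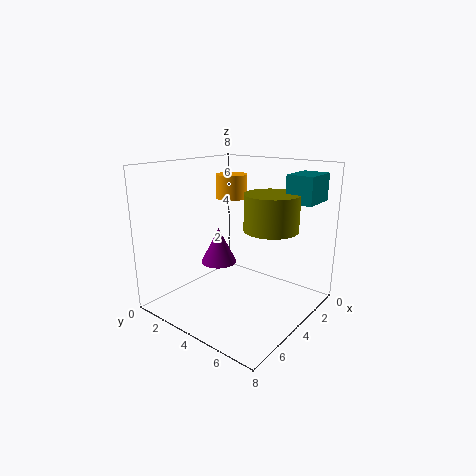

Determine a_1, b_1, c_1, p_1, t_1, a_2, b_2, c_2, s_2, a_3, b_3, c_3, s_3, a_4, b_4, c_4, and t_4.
a_1 = 0.5
b_1 = 6
c_1 = 6
p_1 = 2
t_1 = 1.5
a_2 = 4.5
b_2 = 3
c_2 = 2.5
s_2 = 1
a_3 = 1.5
b_3 = 1.5
c_3 = 5.5
s_3 = 1
a_4 = 3
b_4 = 5.5
c_4 = 4.5
t_4 = 2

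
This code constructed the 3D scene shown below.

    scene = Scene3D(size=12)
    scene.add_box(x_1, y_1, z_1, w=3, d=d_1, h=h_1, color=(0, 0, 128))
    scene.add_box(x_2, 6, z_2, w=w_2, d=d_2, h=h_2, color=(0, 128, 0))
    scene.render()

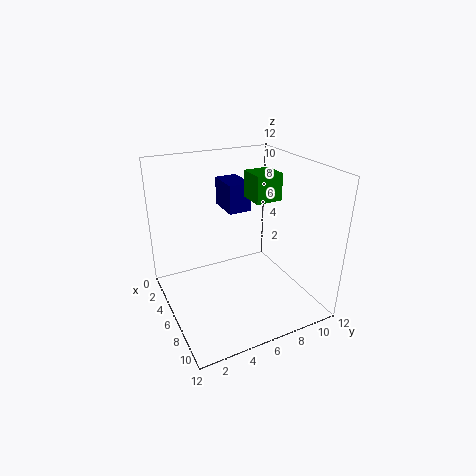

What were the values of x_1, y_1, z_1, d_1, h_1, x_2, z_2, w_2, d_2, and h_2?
x_1 = 1.5; y_1 = 6; z_1 = 7.5; d_1 = 2; h_1 = 2.5; x_2 = 7; z_2 = 10; w_2 = 2; d_2 = 2; h_2 = 2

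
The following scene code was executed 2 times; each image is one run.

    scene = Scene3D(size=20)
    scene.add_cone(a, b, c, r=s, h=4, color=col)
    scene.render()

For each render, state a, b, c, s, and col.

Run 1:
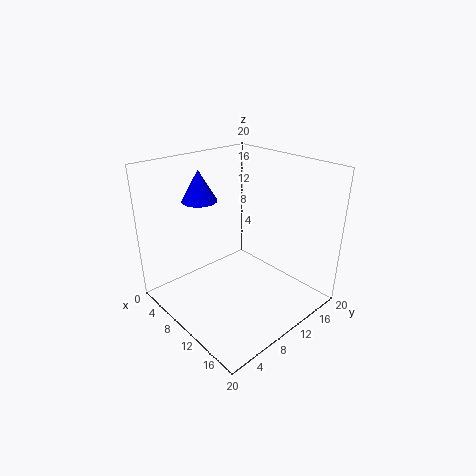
a = 7.75, b = 5.5, c = 16, s = 2.25, col = 'blue'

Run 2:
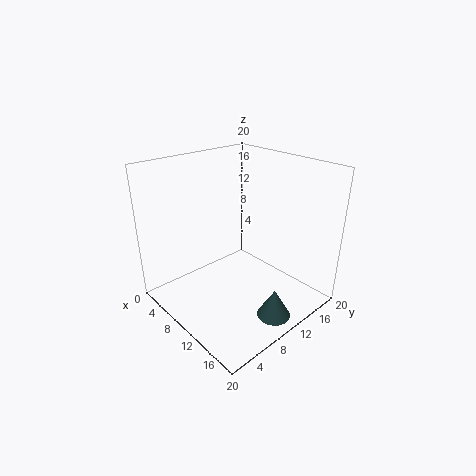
a = 17, b = 10.25, c = 0.75, s = 2.25, col = 'darkslategray'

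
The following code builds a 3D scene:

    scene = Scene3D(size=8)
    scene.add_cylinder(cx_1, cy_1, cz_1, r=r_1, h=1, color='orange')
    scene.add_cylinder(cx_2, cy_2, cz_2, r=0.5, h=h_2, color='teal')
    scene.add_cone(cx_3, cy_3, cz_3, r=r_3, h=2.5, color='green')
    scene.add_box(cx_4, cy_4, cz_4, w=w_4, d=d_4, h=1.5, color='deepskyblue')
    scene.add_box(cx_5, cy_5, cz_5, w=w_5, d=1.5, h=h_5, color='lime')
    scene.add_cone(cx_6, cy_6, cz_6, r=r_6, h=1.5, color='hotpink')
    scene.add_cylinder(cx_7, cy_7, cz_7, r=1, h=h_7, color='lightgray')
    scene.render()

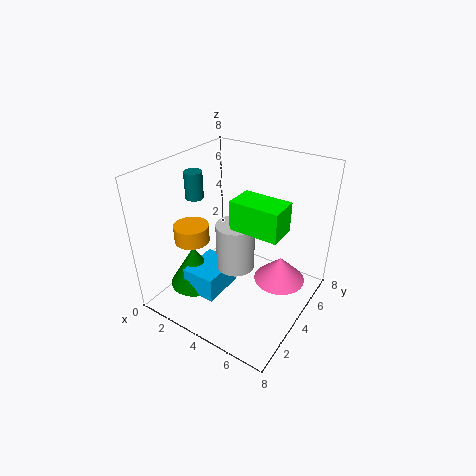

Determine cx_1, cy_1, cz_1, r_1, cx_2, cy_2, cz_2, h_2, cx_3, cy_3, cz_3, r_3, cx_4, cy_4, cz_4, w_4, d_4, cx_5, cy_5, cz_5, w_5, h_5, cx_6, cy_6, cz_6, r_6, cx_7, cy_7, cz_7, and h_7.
cx_1 = 1.5; cy_1 = 3; cz_1 = 3.5; r_1 = 1; cx_2 = 1.5; cy_2 = 3.5; cz_2 = 6; h_2 = 1.5; cx_3 = 1.5; cy_3 = 3; cz_3 = 0.5; r_3 = 1.5; cx_4 = 1.5; cy_4 = 2; cz_4 = 0.5; w_4 = 2; d_4 = 2.5; cx_5 = 4.5; cy_5 = 2.5; cz_5 = 5.5; w_5 = 2.5; h_5 = 1.5; cx_6 = 6; cy_6 = 5.5; cz_6 = 1; r_6 = 1.5; cx_7 = 4.5; cy_7 = 3; cz_7 = 3; h_7 = 2.5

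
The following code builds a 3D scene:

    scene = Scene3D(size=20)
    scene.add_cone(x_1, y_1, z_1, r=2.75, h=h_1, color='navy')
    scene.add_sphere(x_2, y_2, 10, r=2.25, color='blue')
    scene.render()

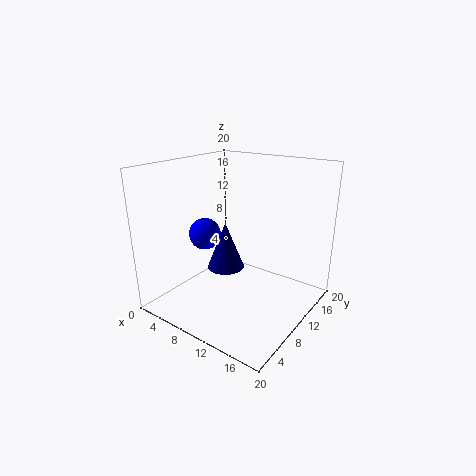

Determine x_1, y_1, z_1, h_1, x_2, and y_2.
x_1 = 7; y_1 = 11; z_1 = 4.25; h_1 = 7; x_2 = 5.25; y_2 = 8.5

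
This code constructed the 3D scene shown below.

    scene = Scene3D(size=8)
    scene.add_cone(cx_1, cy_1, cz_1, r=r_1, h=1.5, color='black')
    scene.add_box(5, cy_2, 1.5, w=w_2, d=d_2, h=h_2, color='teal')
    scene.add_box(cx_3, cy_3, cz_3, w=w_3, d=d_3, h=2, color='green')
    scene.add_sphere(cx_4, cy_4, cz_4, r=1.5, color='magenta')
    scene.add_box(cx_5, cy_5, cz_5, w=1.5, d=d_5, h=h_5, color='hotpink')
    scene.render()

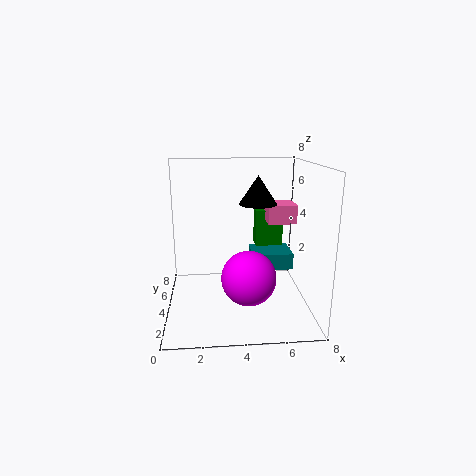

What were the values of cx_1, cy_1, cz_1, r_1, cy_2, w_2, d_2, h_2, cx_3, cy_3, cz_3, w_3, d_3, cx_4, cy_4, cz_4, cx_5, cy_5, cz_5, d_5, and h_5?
cx_1 = 5
cy_1 = 3.5
cz_1 = 6
r_1 = 1
cy_2 = 5
w_2 = 2.5
d_2 = 2
h_2 = 1
cx_3 = 5
cy_3 = 4
cz_3 = 3.5
w_3 = 1.5
d_3 = 1
cx_4 = 4.5
cy_4 = 3
cz_4 = 2
cx_5 = 5.5
cy_5 = 3
cz_5 = 5
d_5 = 1.5
h_5 = 1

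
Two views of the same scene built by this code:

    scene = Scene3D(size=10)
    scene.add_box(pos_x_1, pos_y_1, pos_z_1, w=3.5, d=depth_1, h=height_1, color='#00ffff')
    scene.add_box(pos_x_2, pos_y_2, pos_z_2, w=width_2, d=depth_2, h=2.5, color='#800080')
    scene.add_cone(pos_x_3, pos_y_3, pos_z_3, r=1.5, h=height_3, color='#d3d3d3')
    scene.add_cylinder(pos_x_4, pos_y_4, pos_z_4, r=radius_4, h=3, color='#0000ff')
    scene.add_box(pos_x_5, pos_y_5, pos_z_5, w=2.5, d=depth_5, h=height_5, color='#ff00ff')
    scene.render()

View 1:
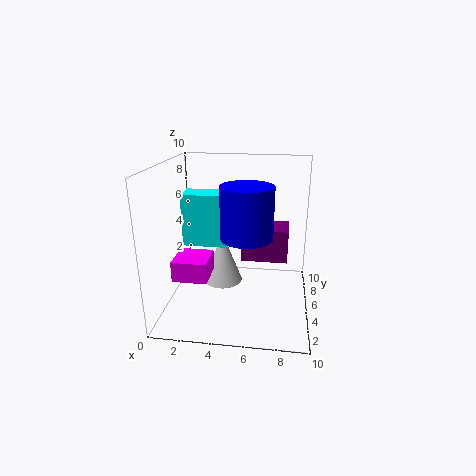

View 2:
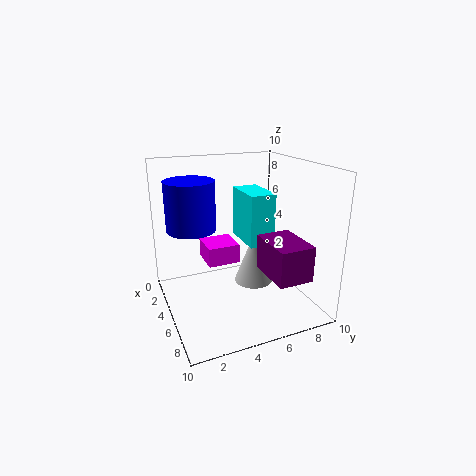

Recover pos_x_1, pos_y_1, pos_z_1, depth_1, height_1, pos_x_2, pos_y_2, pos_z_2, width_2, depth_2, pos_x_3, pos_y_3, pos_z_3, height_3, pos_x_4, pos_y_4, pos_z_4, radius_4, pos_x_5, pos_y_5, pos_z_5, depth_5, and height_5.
pos_x_1 = 0.5
pos_y_1 = 6.5
pos_z_1 = 3.5
depth_1 = 2
height_1 = 4
pos_x_2 = 5
pos_y_2 = 6.5
pos_z_2 = 2.5
width_2 = 3.5
depth_2 = 2.5
pos_x_3 = 3.5
pos_y_3 = 7
pos_z_3 = 0.5
height_3 = 4
pos_x_4 = 6
pos_y_4 = 1.5
pos_z_4 = 6.5
radius_4 = 1.5
pos_x_5 = 0.5
pos_y_5 = 3.5
pos_z_5 = 2
depth_5 = 2.5
height_5 = 1.5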